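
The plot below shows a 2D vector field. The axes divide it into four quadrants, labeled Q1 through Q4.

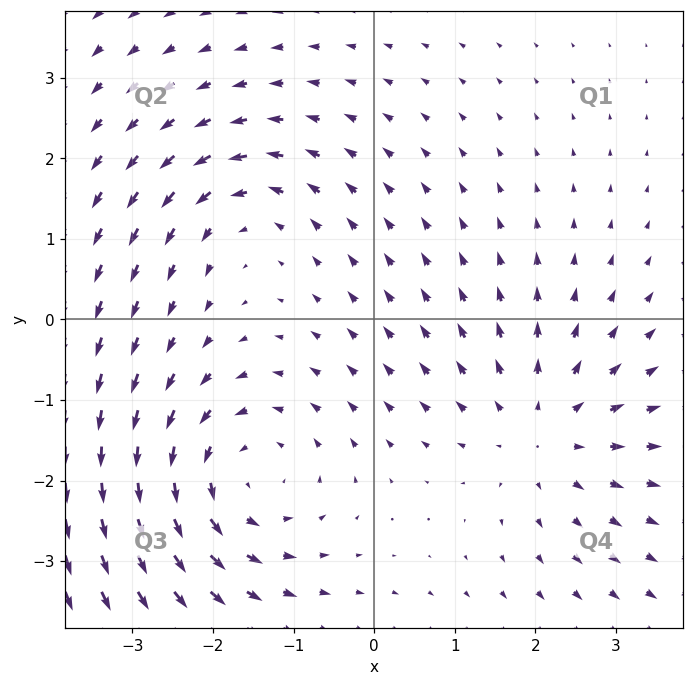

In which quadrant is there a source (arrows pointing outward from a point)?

Q4

The source sits at approximately (2.1, -1.4), which lies in quadrant Q4. The divergence there is about +3, positive as expected for a source.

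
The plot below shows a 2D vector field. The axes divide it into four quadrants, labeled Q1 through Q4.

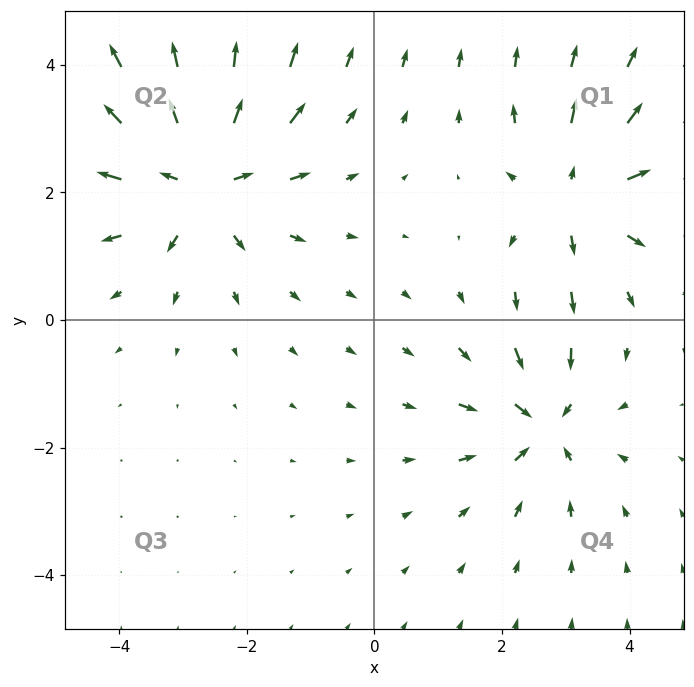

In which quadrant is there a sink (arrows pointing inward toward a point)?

The sink sits at approximately (2.6, -1.6), which lies in quadrant Q4. The divergence there is about -3, negative as expected for a sink.

Q4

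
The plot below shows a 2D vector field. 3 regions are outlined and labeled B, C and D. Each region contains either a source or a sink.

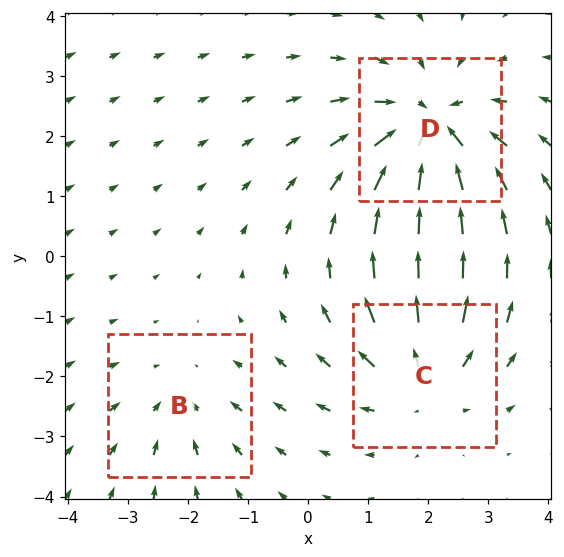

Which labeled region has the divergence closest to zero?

Divergence at each region's feature centre — B: about -2, C: about +3, D: about -5. Region B is closest to zero.

B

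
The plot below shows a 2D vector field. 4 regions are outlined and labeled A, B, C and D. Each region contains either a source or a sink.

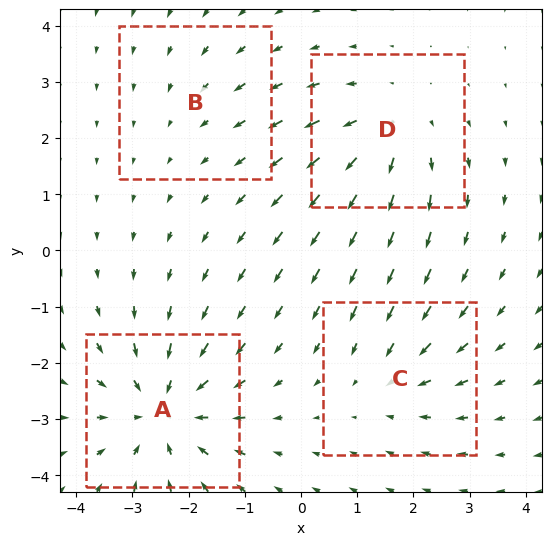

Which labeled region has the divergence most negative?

A

Divergence at each region's feature centre — A: about -6, B: about -2, C: about -3, D: about +4. Region A is most negative.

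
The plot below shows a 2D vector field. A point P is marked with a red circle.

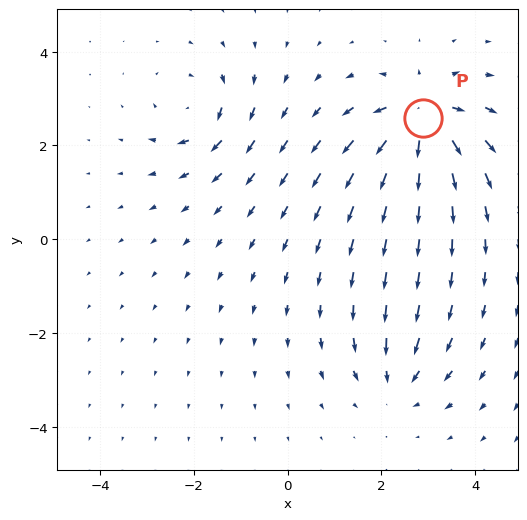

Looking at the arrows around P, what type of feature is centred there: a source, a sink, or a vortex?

At P (2.9, 2.6) the arrows spread outward. Divergence about +7, curl ≈0 — positive divergence with near-zero curl is a source.

source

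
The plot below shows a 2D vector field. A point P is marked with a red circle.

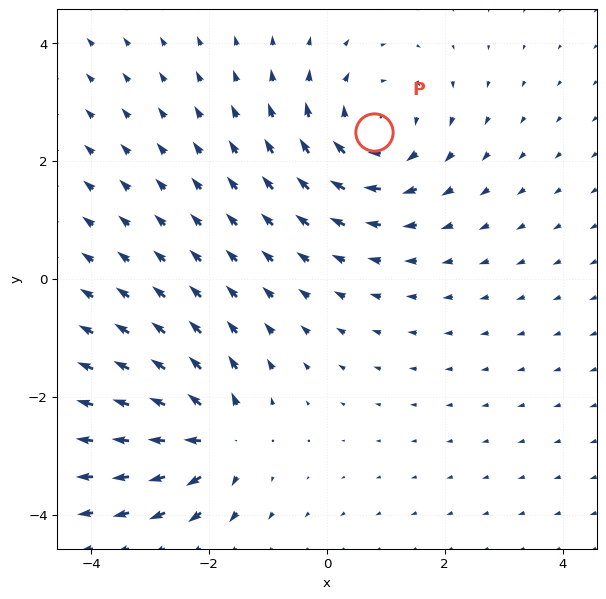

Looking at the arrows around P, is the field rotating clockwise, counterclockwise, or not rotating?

clockwise

Near P at (0.8, 2.5) the arrows circulate clockwise. The curl (z-component) there is about -4; negative curl means clockwise rotation.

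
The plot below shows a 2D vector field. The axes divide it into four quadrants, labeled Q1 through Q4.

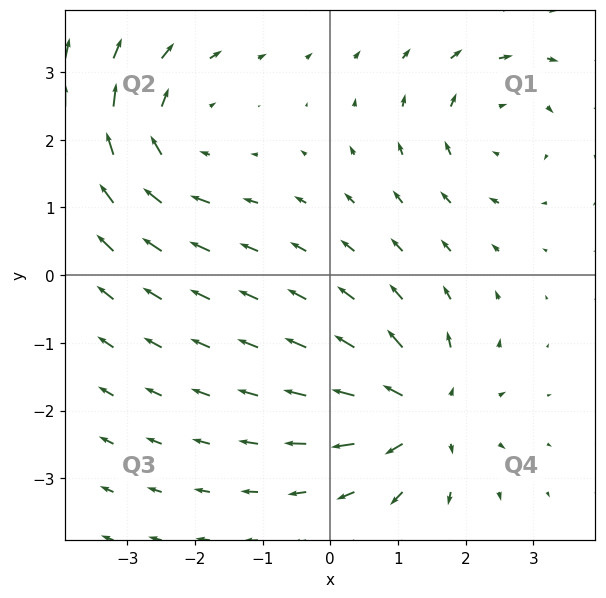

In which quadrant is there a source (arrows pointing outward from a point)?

Q4

The source sits at approximately (1.4, -2.0), which lies in quadrant Q4. The divergence there is about +4, positive as expected for a source.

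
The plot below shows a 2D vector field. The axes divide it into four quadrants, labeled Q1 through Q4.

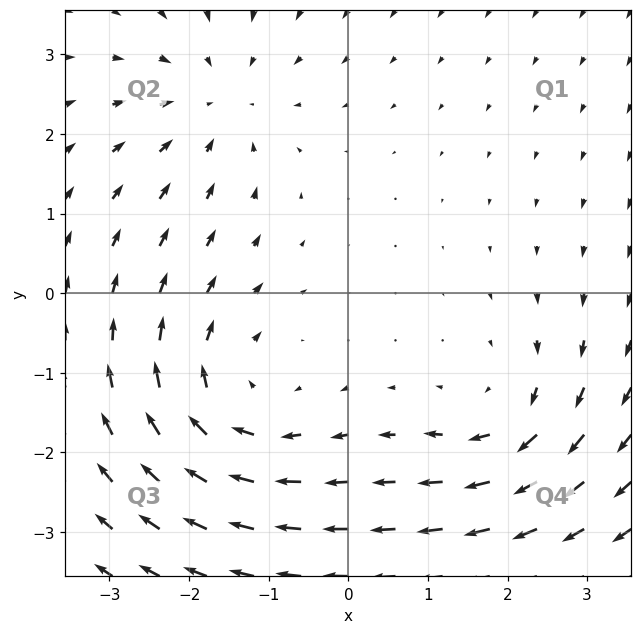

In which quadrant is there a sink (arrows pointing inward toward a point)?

Q2

The sink sits at approximately (-1.7, 2.4), which lies in quadrant Q2. The divergence there is about -3, negative as expected for a sink.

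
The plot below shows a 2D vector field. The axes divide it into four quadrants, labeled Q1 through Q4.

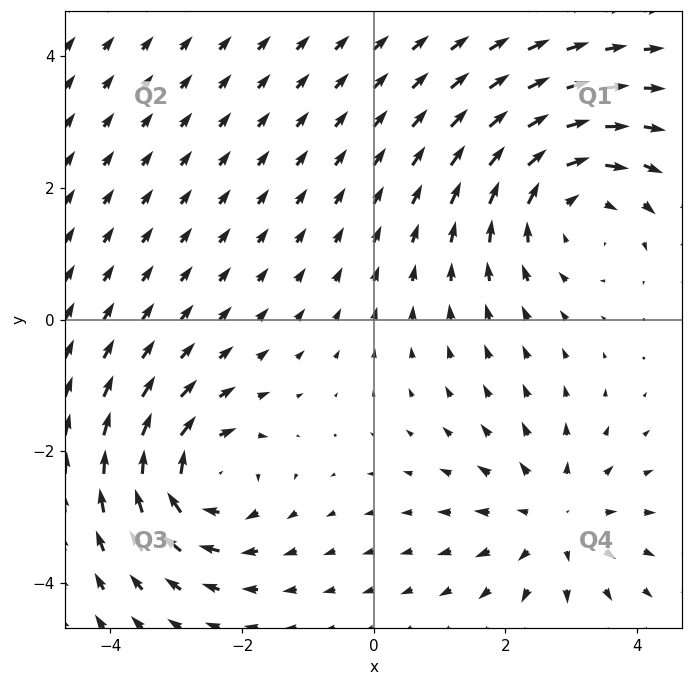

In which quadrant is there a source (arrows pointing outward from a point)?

Q4

The source sits at approximately (2.8, -3.0), which lies in quadrant Q4. The divergence there is about +3, positive as expected for a source.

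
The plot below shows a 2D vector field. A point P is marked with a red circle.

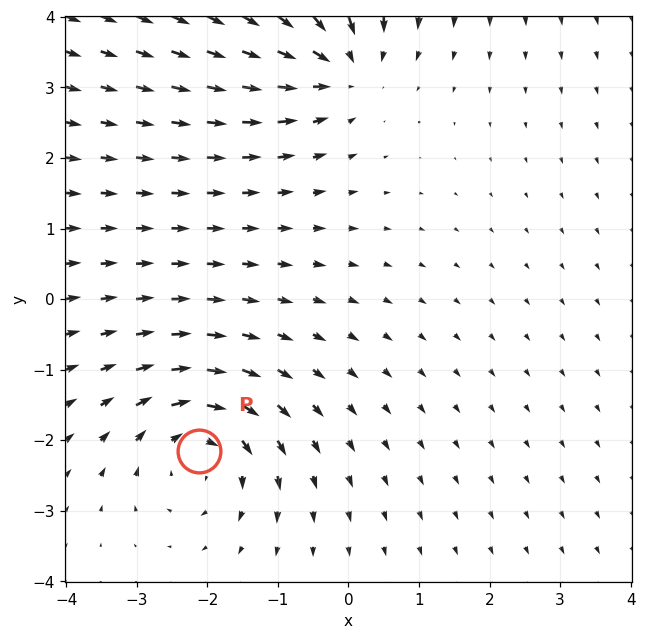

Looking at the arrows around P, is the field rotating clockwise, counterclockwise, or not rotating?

Near P at (-2.1, -2.1) the arrows circulate clockwise. The curl (z-component) there is about -4; negative curl means clockwise rotation.

clockwise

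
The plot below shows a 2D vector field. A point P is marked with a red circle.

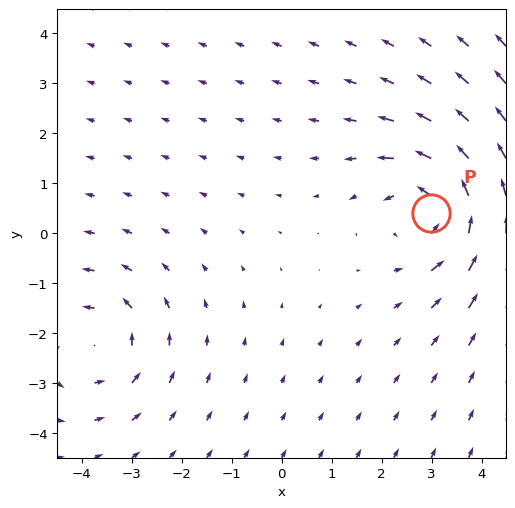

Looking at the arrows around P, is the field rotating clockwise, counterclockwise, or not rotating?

counterclockwise

Near P at (3.0, 0.4) the arrows circulate counterclockwise. The curl (z-component) there is about +5; positive curl means counterclockwise rotation.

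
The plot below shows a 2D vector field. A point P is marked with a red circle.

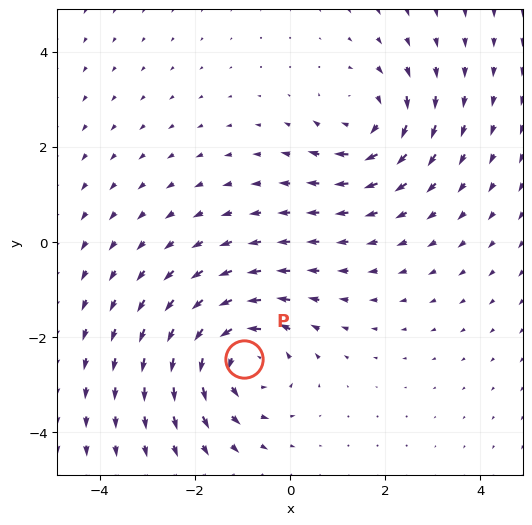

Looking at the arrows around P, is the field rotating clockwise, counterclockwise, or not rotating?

Near P at (-1.0, -2.5) the arrows circulate counterclockwise. The curl (z-component) there is about +4; positive curl means counterclockwise rotation.

counterclockwise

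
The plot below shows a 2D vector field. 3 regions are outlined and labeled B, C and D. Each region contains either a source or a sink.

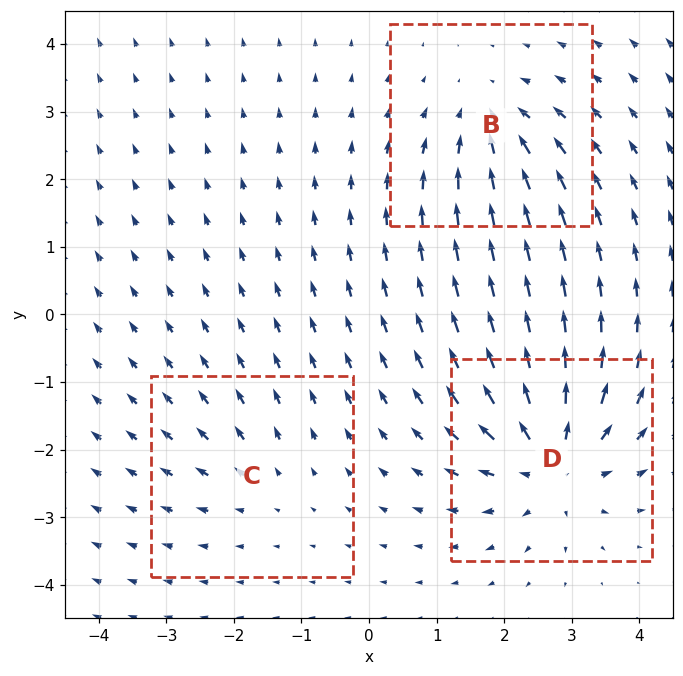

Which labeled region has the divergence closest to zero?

Divergence at each region's feature centre — B: about -4, C: about +2, D: about +6. Region C is closest to zero.

C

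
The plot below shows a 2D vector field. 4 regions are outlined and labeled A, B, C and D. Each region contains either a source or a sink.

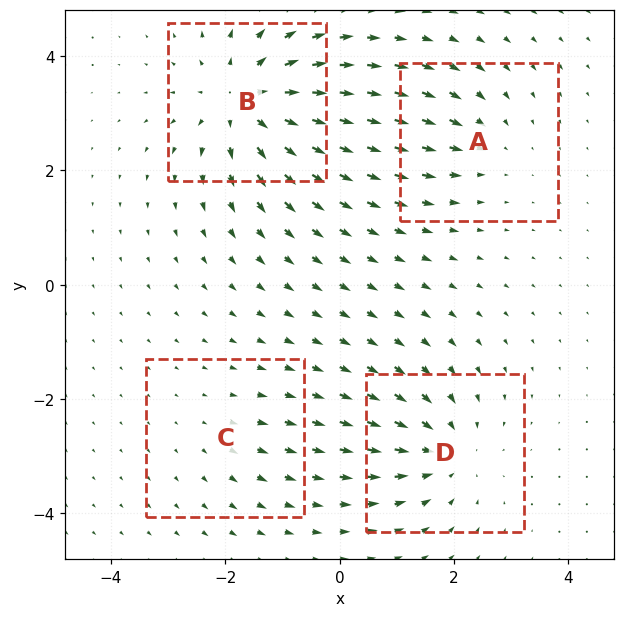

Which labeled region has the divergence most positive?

Divergence at each region's feature centre — A: about -3, B: about +7, C: about +2, D: about -5. Region B is most positive.

B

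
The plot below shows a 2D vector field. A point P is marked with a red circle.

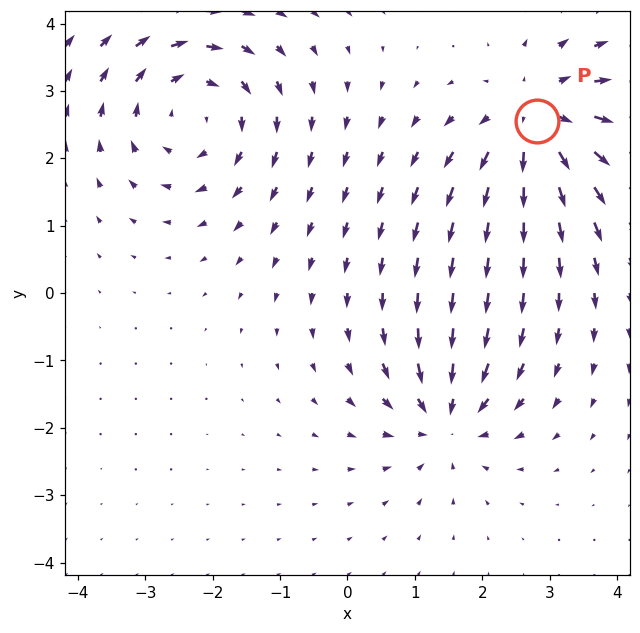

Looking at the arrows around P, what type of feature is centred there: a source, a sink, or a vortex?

At P (2.8, 2.5) the arrows spread outward. Divergence about +5, curl ≈0 — positive divergence with near-zero curl is a source.

source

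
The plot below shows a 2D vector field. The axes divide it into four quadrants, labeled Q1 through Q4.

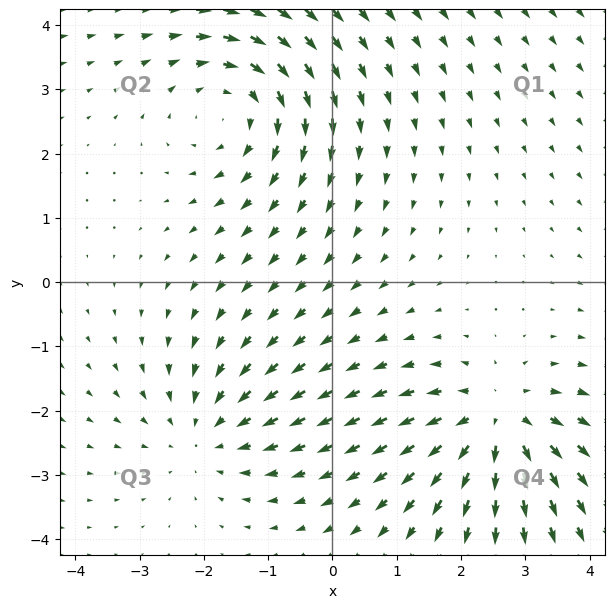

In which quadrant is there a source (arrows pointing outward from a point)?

Q4

The source sits at approximately (2.6, -2.2), which lies in quadrant Q4. The divergence there is about +4, positive as expected for a source.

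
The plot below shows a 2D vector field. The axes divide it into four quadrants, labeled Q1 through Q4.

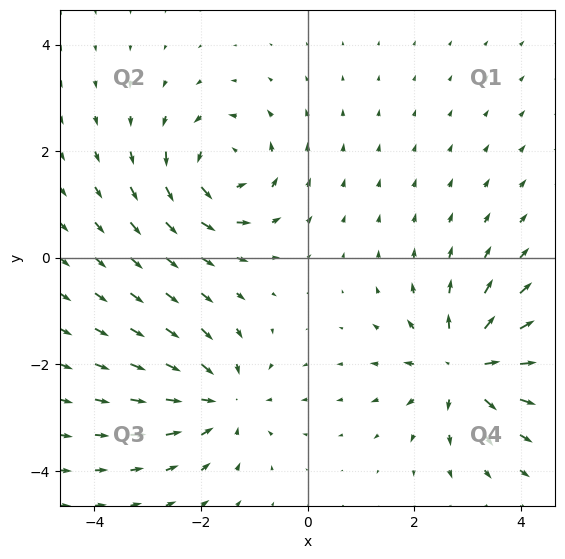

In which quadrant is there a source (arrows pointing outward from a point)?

Q4

The source sits at approximately (2.9, -2.0), which lies in quadrant Q4. The divergence there is about +6, positive as expected for a source.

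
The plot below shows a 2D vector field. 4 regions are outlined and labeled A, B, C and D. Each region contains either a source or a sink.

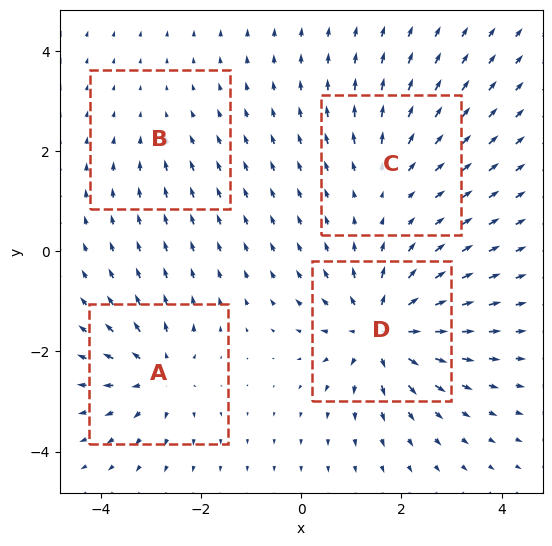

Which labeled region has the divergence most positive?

Divergence at each region's feature centre — A: about +6, B: about -2, C: about +4, D: about +8. Region D is most positive.

D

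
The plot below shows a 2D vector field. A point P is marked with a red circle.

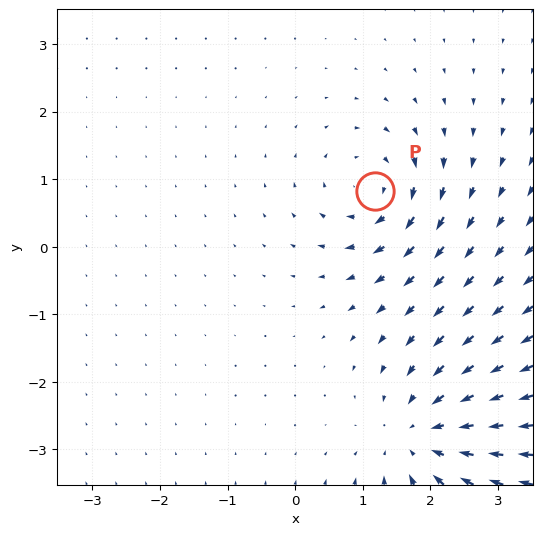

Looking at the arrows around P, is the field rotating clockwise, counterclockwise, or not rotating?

clockwise

Near P at (1.2, 0.8) the arrows circulate clockwise. The curl (z-component) there is about -5; negative curl means clockwise rotation.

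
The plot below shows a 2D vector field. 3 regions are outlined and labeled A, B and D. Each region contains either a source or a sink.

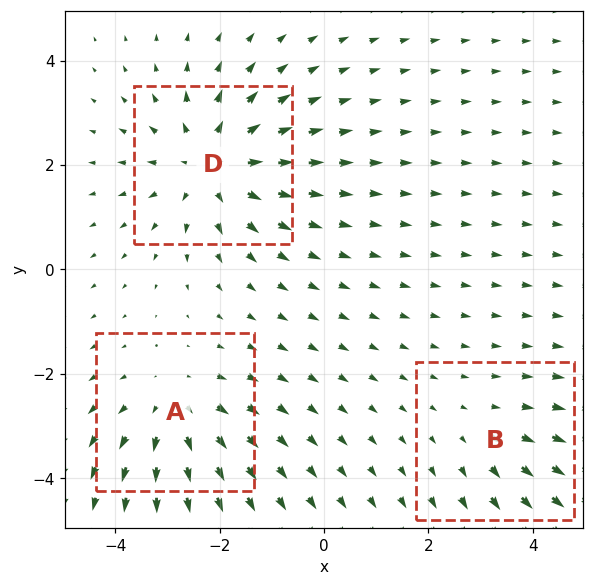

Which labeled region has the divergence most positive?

Divergence at each region's feature centre — A: about +3, B: about +2, D: about +4. Region D is most positive.

D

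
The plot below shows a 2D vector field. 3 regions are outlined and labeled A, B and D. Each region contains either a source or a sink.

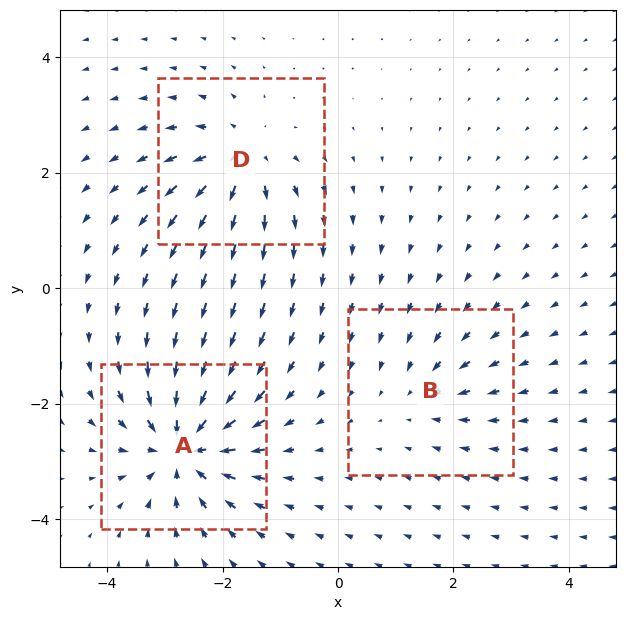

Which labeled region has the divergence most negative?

A

Divergence at each region's feature centre — A: about -6, B: about -2, D: about +4. Region A is most negative.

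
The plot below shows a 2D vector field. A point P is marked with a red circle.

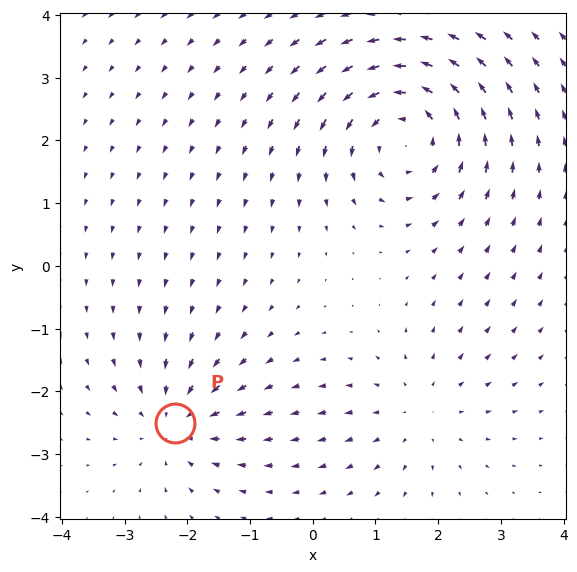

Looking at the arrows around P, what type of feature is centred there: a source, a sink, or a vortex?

sink

At P (-2.2, -2.5) the arrows converge inward. Divergence about -3, curl ≈0 — negative divergence with near-zero curl is a sink.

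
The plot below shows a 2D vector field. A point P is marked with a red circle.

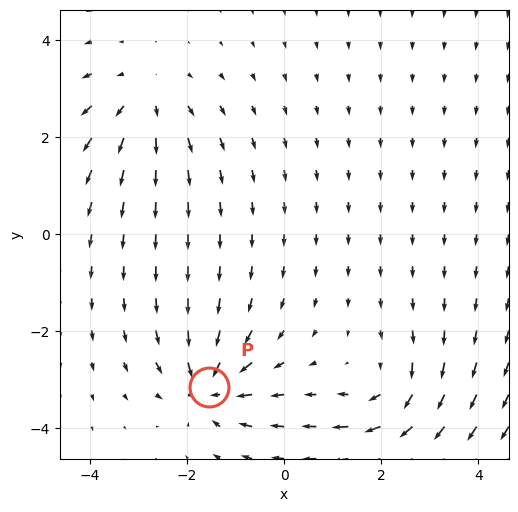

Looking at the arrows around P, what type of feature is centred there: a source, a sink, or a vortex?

sink

At P (-1.6, -3.1) the arrows converge inward. Divergence about -4, curl ≈0 — negative divergence with near-zero curl is a sink.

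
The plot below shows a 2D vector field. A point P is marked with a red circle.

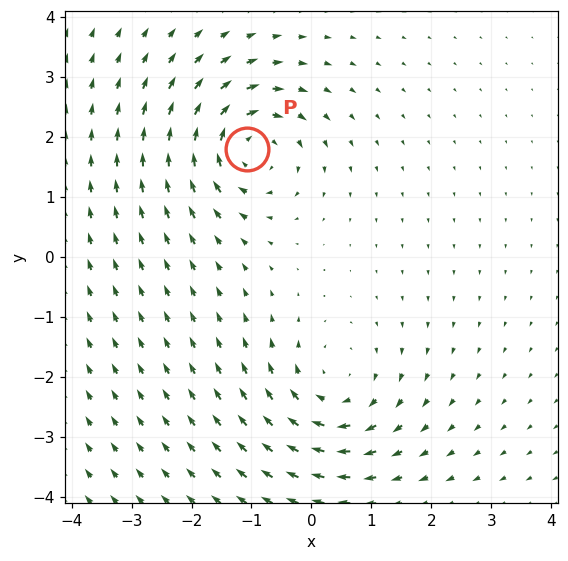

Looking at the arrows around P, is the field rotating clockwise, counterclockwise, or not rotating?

clockwise

Near P at (-1.1, 1.8) the arrows circulate clockwise. The curl (z-component) there is about -6; negative curl means clockwise rotation.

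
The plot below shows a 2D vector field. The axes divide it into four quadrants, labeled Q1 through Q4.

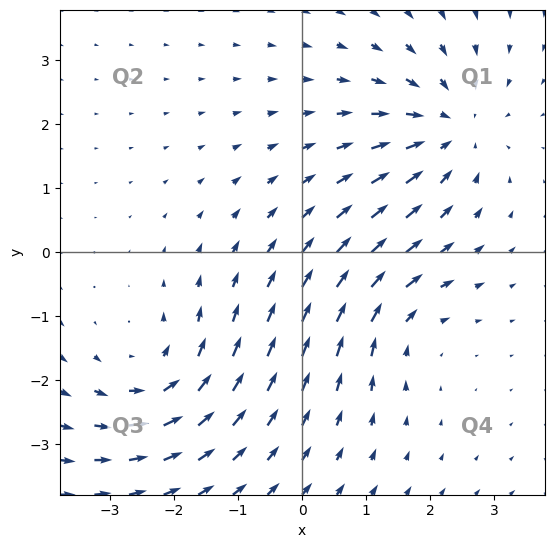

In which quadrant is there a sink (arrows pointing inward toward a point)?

Q1

The sink sits at approximately (2.3, 1.9), which lies in quadrant Q1. The divergence there is about -4, negative as expected for a sink.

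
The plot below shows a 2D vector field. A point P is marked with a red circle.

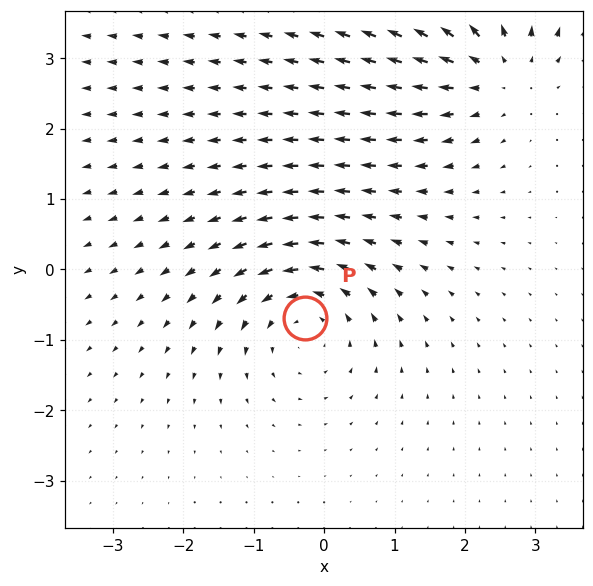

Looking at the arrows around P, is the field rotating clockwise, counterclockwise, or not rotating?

counterclockwise

Near P at (-0.3, -0.7) the arrows circulate counterclockwise. The curl (z-component) there is about +4; positive curl means counterclockwise rotation.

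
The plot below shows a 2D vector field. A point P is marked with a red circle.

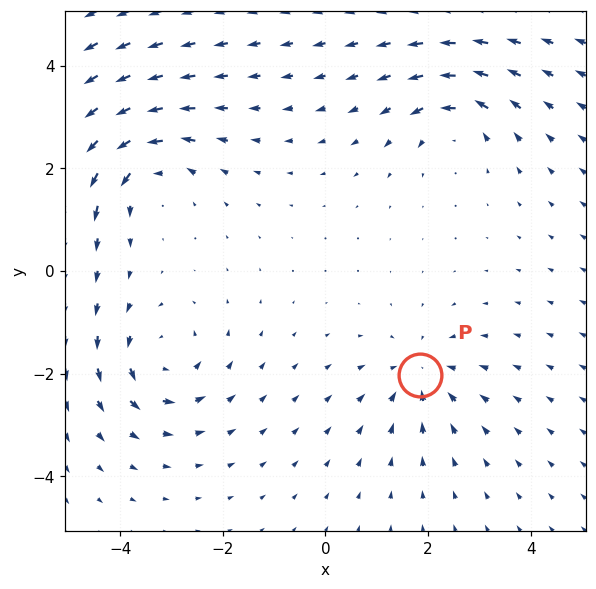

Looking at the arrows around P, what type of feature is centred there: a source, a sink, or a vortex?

At P (1.8, -2.0) the arrows converge inward. Divergence about -3, curl ≈0 — negative divergence with near-zero curl is a sink.

sink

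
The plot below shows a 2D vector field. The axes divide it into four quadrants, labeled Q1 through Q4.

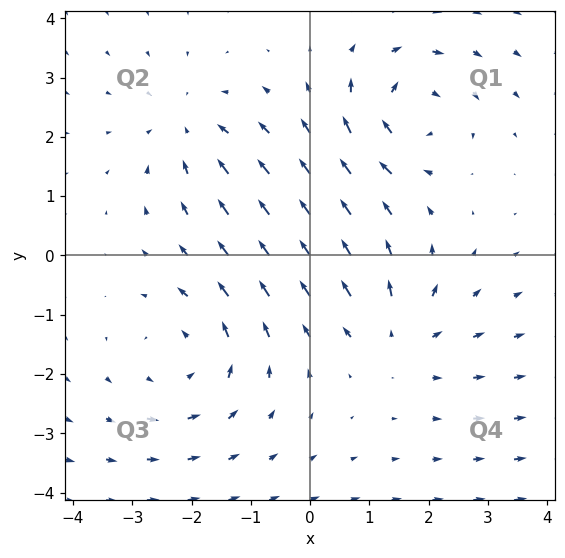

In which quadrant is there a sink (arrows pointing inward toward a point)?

Q2

The sink sits at approximately (-2.1, 2.2), which lies in quadrant Q2. The divergence there is about -2, negative as expected for a sink.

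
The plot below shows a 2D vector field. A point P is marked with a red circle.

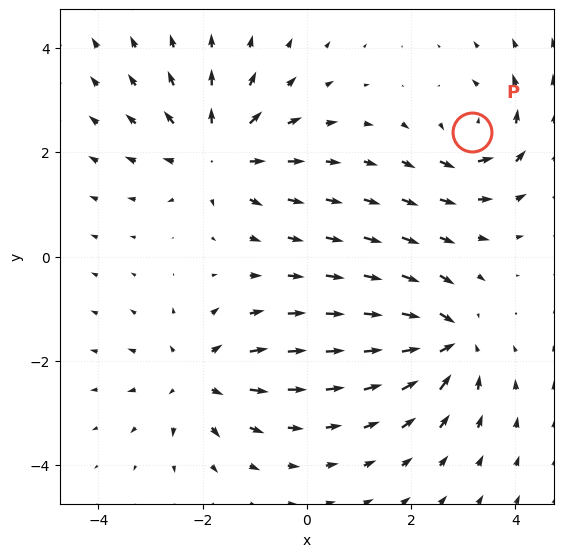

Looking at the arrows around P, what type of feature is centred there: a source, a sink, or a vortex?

vortex

At P (3.2, 2.4) the arrows circulate counterclockwise. Divergence ≈0, curl about +5 — near-zero divergence with nonzero curl is a vortex.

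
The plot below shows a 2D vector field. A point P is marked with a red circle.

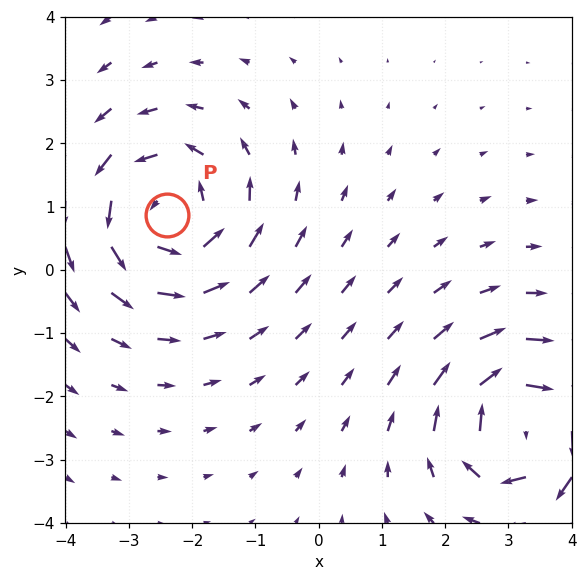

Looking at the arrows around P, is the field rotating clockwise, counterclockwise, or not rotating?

counterclockwise

Near P at (-2.4, 0.9) the arrows circulate counterclockwise. The curl (z-component) there is about +4; positive curl means counterclockwise rotation.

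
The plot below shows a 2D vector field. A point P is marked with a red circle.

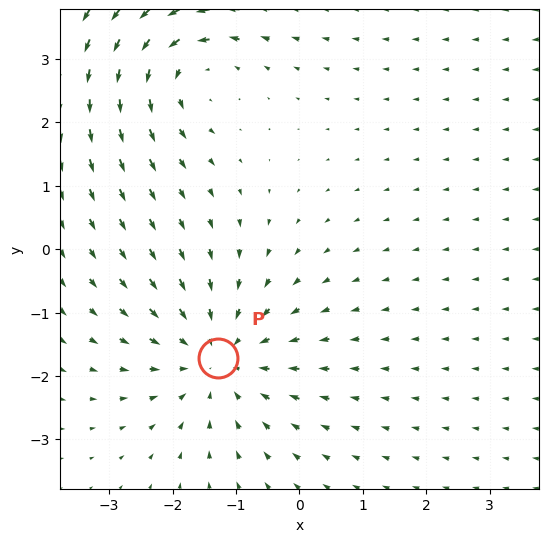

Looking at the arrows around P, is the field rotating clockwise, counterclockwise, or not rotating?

not rotating

Near P at (-1.3, -1.7) the arrows show no circulation. The curl there is ≈0.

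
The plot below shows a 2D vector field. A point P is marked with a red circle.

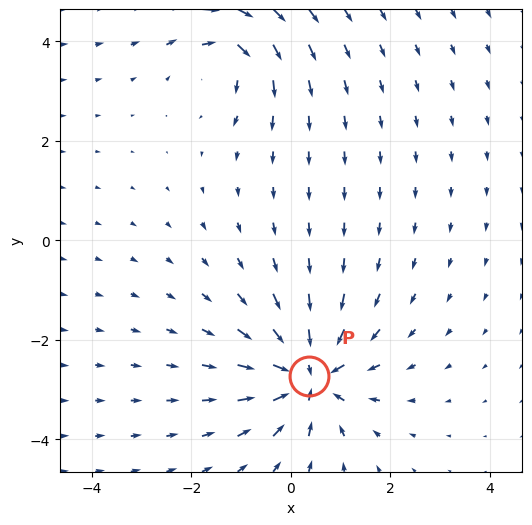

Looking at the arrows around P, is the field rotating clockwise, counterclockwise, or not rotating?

Near P at (0.4, -2.7) the arrows show no circulation. The curl there is ≈0.

not rotating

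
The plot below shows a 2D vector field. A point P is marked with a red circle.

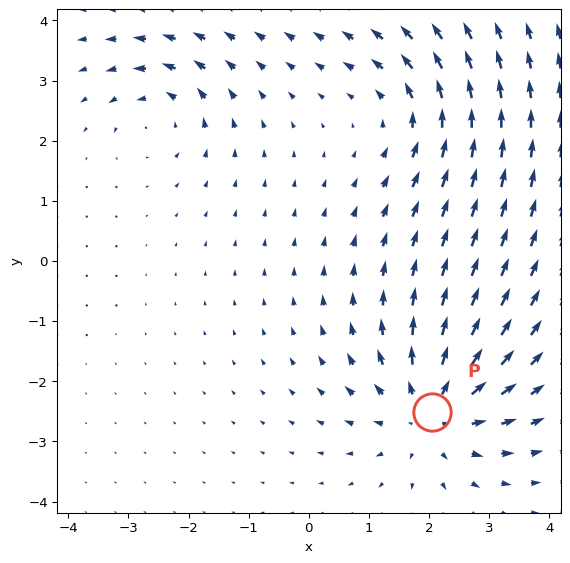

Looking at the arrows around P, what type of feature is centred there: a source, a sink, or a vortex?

At P (2.0, -2.5) the arrows spread outward. Divergence about +5, curl ≈0 — positive divergence with near-zero curl is a source.

source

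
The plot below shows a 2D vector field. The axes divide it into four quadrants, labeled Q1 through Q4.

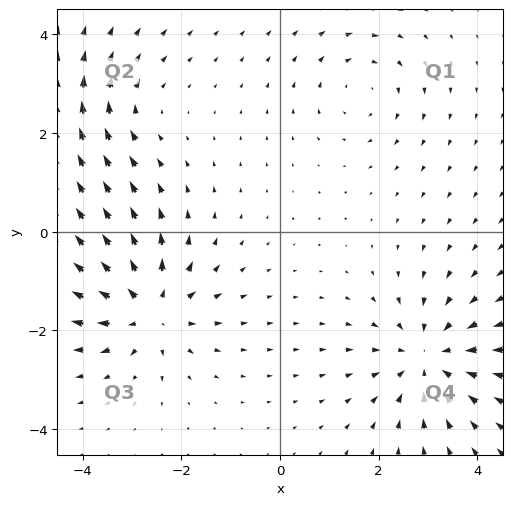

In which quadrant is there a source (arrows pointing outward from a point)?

Q3

The source sits at approximately (-2.7, -1.6), which lies in quadrant Q3. The divergence there is about +5, positive as expected for a source.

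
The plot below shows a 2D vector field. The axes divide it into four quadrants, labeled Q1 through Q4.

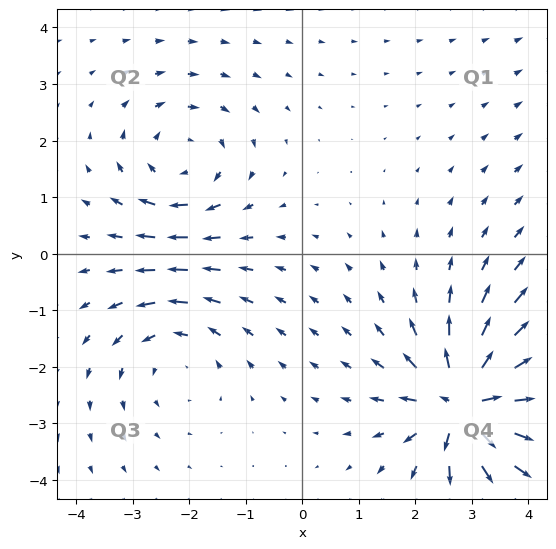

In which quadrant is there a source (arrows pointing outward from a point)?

The source sits at approximately (2.9, -2.6), which lies in quadrant Q4. The divergence there is about +7, positive as expected for a source.

Q4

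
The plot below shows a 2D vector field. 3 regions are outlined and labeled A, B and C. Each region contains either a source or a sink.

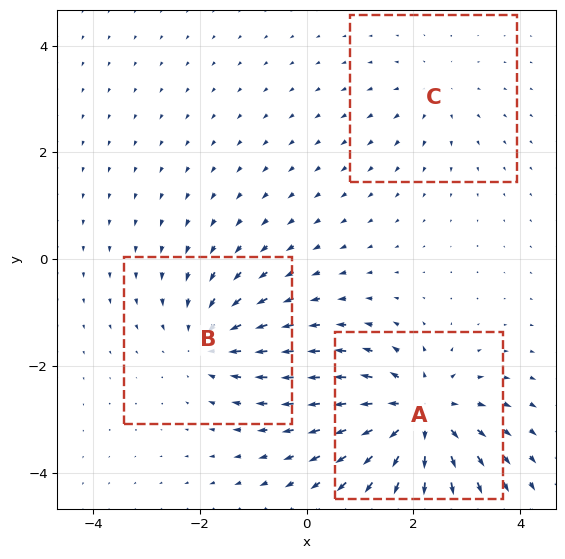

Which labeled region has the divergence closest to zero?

Divergence at each region's feature centre — A: about +6, B: about -4, C: about +2. Region C is closest to zero.

C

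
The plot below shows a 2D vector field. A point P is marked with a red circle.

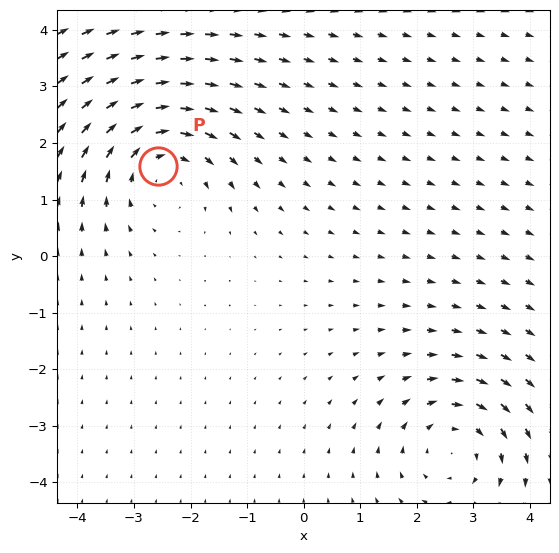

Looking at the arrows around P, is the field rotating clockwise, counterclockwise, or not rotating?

clockwise

Near P at (-2.6, 1.6) the arrows circulate clockwise. The curl (z-component) there is about -4; negative curl means clockwise rotation.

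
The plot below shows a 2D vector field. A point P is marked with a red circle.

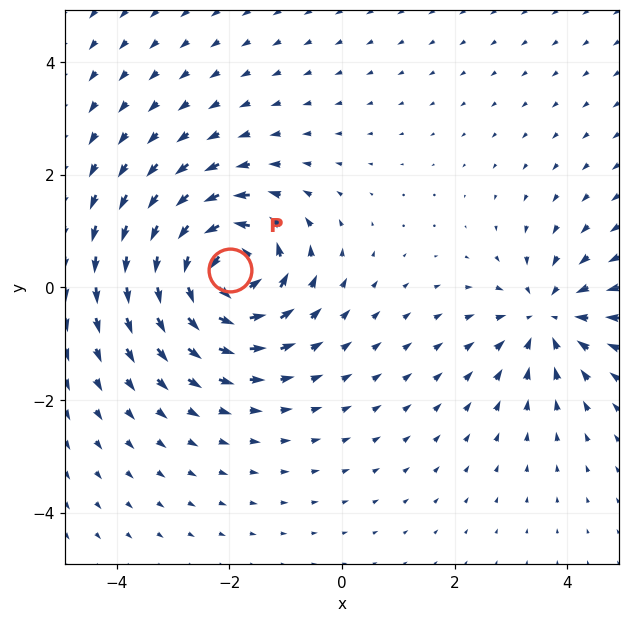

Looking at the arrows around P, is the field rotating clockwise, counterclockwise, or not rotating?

Near P at (-2.0, 0.3) the arrows circulate counterclockwise. The curl (z-component) there is about +5; positive curl means counterclockwise rotation.

counterclockwise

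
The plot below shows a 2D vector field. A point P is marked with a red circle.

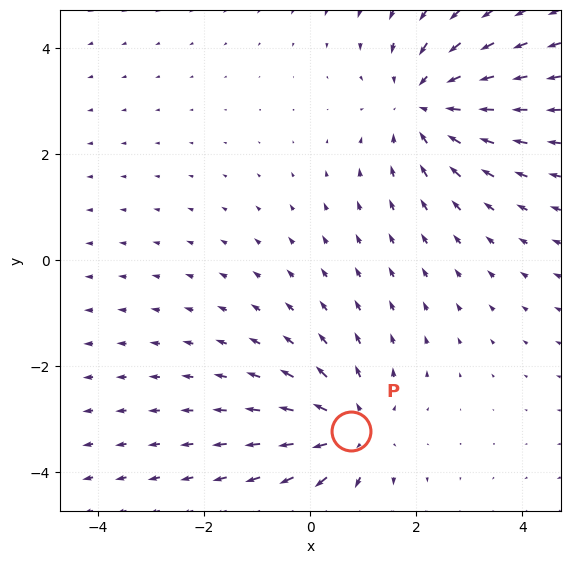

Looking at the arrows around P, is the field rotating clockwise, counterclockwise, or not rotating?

not rotating

Near P at (0.8, -3.2) the arrows show no circulation. The curl there is ≈0.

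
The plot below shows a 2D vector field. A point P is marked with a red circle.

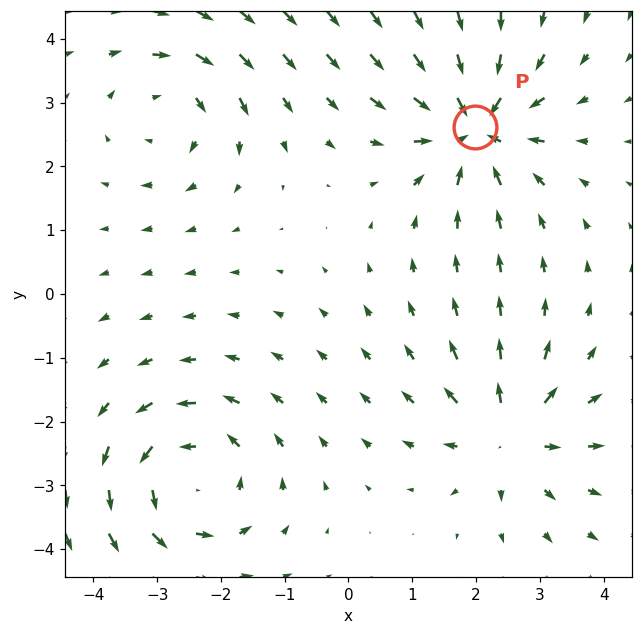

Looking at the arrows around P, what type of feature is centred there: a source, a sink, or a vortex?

sink

At P (2.0, 2.6) the arrows converge inward. Divergence about -6, curl ≈0 — negative divergence with near-zero curl is a sink.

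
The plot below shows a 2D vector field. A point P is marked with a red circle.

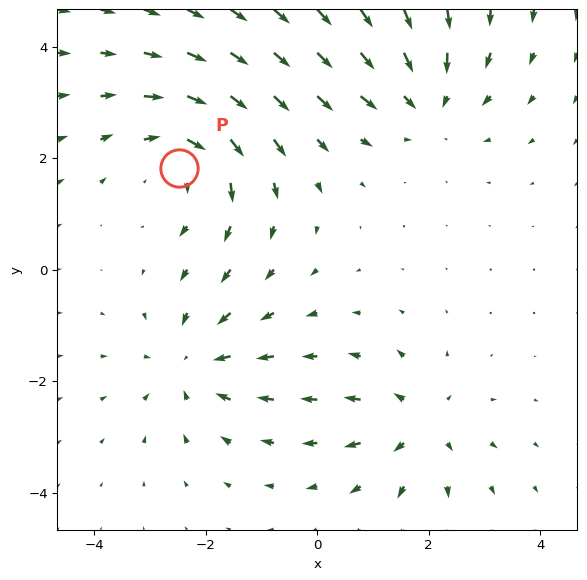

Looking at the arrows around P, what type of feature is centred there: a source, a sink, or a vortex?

At P (-2.5, 1.8) the arrows circulate clockwise. Divergence ≈0, curl about -4 — near-zero divergence with nonzero curl is a vortex.

vortex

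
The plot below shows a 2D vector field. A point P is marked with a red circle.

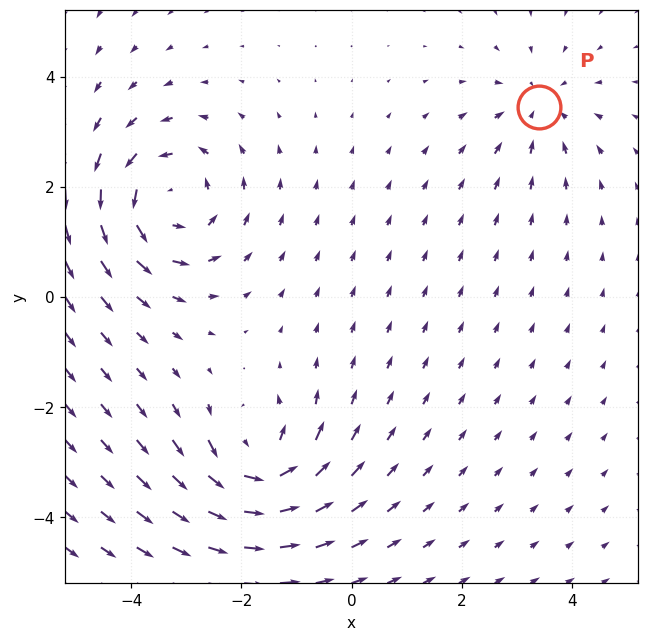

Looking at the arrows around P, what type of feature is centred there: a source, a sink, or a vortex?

At P (3.4, 3.4) the arrows converge inward. Divergence about -3, curl ≈0 — negative divergence with near-zero curl is a sink.

sink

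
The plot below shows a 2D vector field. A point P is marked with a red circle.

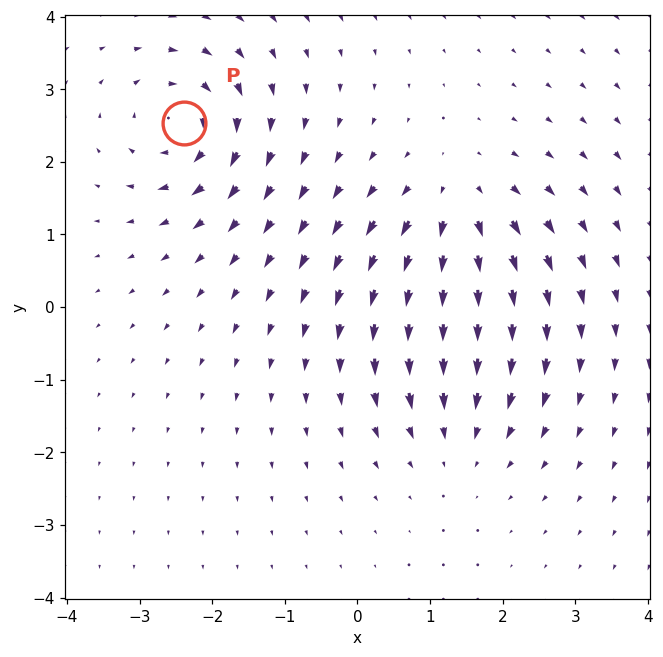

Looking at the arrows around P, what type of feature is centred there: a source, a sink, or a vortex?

At P (-2.4, 2.5) the arrows circulate clockwise. Divergence ≈0, curl about -5 — near-zero divergence with nonzero curl is a vortex.

vortex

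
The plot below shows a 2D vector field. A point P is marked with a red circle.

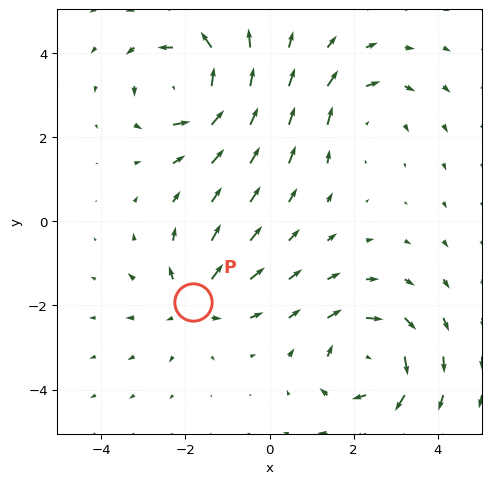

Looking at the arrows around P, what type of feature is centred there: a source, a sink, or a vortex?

source

At P (-1.8, -1.9) the arrows spread outward. Divergence about +4, curl ≈0 — positive divergence with near-zero curl is a source.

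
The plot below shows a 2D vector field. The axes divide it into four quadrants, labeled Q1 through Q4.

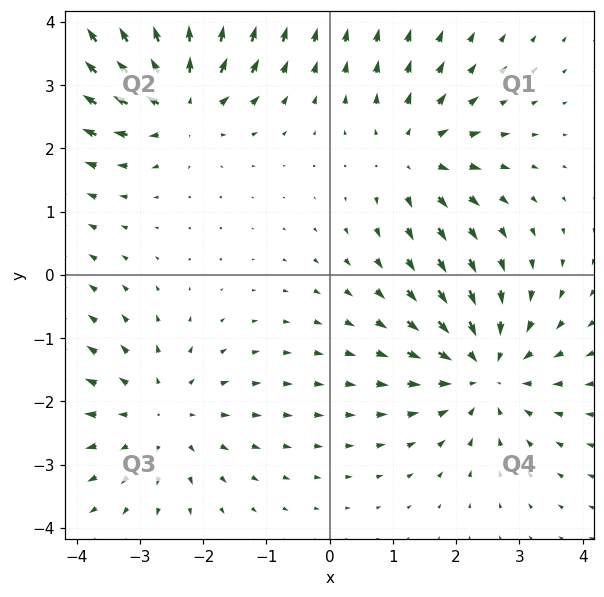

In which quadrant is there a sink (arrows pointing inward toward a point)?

Q4

The sink sits at approximately (2.5, -1.5), which lies in quadrant Q4. The divergence there is about -4, negative as expected for a sink.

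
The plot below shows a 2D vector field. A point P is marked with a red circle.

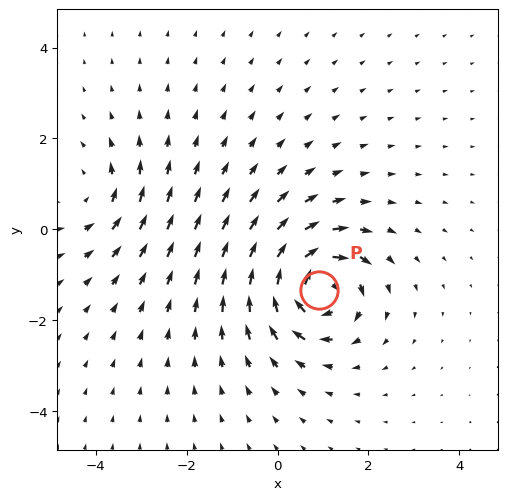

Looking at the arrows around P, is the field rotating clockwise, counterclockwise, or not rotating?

Near P at (0.9, -1.3) the arrows circulate clockwise. The curl (z-component) there is about -7; negative curl means clockwise rotation.

clockwise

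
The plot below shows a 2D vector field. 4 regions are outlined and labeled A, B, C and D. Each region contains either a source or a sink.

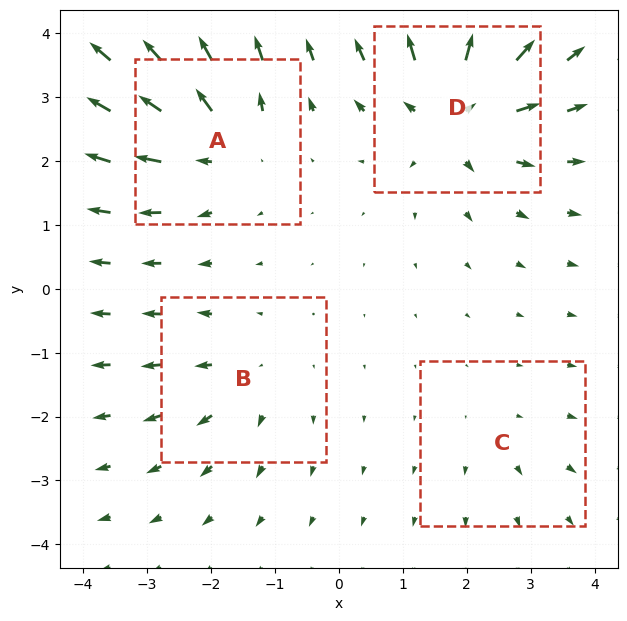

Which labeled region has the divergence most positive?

Divergence at each region's feature centre — A: about +5, B: about +3, C: about +2, D: about +7. Region D is most positive.

D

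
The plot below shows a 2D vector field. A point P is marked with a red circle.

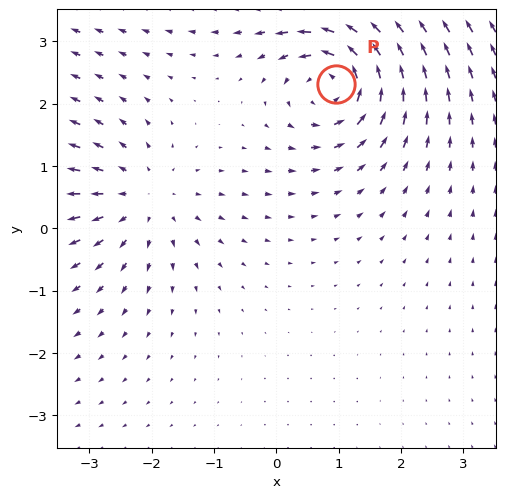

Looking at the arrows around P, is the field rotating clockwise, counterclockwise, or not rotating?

Near P at (0.9, 2.3) the arrows circulate counterclockwise. The curl (z-component) there is about +5; positive curl means counterclockwise rotation.

counterclockwise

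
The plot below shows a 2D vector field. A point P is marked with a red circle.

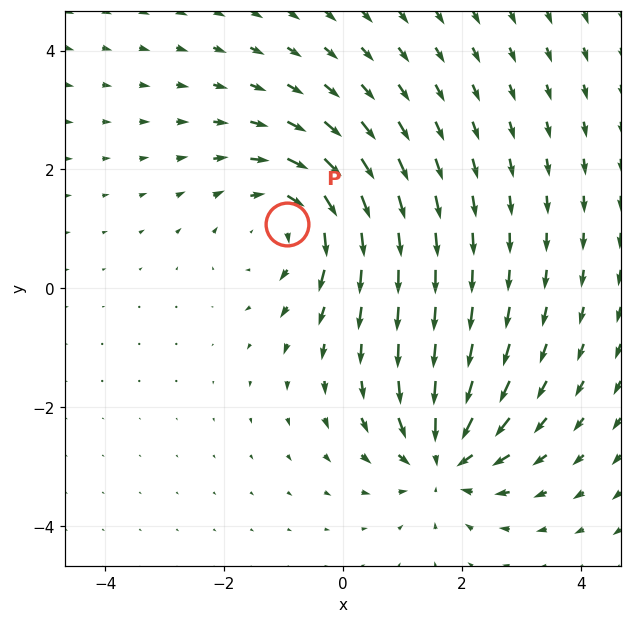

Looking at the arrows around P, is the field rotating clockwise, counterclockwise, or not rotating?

Near P at (-0.9, 1.1) the arrows circulate clockwise. The curl (z-component) there is about -4; negative curl means clockwise rotation.

clockwise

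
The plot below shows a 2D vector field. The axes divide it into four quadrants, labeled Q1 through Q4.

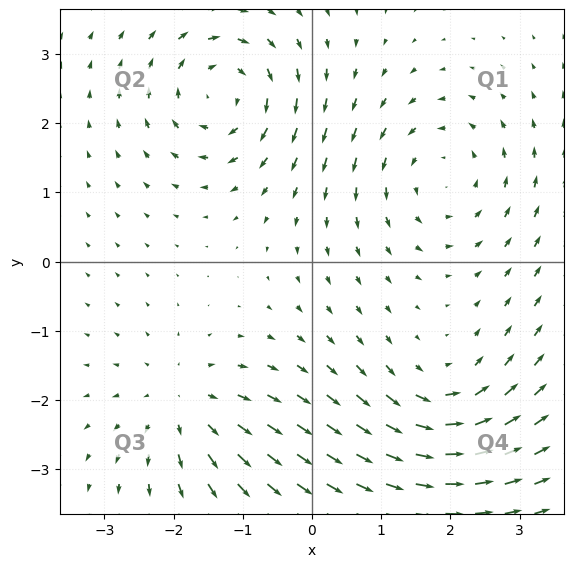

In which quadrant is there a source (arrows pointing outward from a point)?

The source sits at approximately (-1.9, -2.1), which lies in quadrant Q3. The divergence there is about +4, positive as expected for a source.

Q3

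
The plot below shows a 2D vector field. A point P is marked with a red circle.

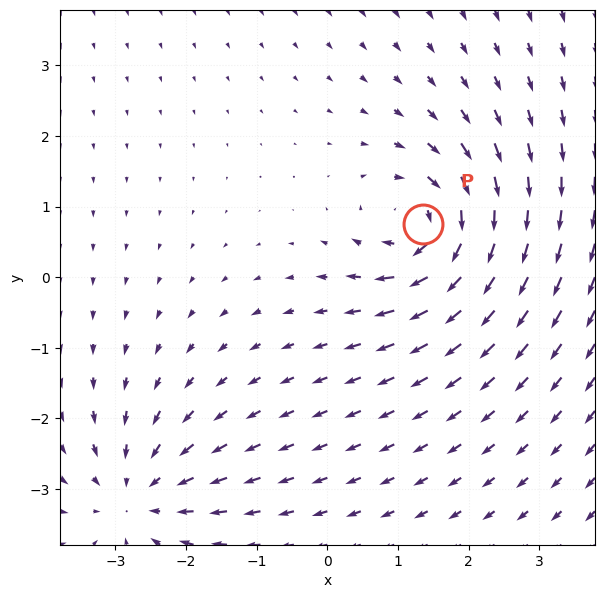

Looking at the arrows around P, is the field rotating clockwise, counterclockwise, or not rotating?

clockwise

Near P at (1.4, 0.8) the arrows circulate clockwise. The curl (z-component) there is about -7; negative curl means clockwise rotation.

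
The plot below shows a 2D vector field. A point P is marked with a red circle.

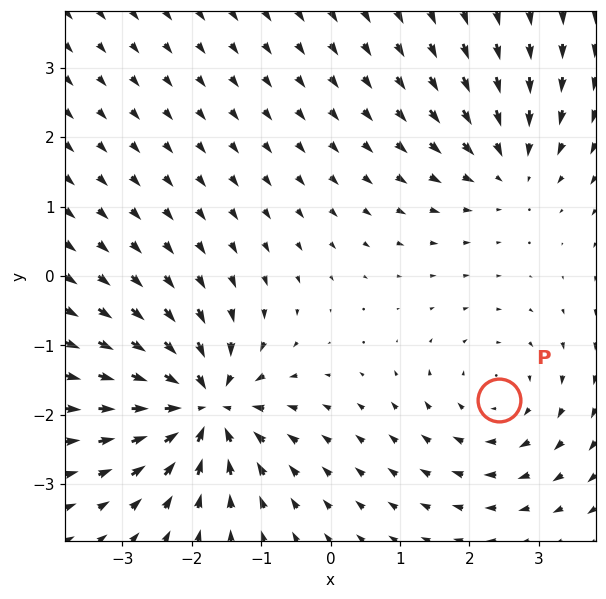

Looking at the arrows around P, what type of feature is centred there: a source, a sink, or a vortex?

vortex

At P (2.4, -1.8) the arrows circulate clockwise. Divergence ≈0, curl about -3 — near-zero divergence with nonzero curl is a vortex.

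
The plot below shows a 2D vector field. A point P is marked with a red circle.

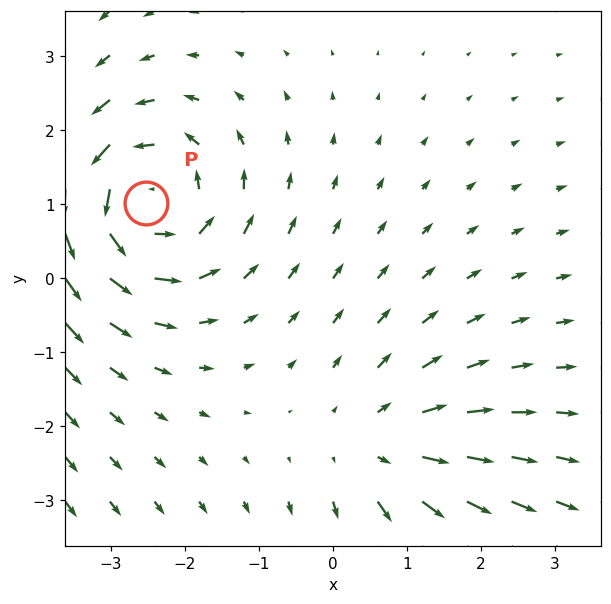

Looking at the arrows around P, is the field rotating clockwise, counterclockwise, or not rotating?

counterclockwise

Near P at (-2.5, 1.0) the arrows circulate counterclockwise. The curl (z-component) there is about +4; positive curl means counterclockwise rotation.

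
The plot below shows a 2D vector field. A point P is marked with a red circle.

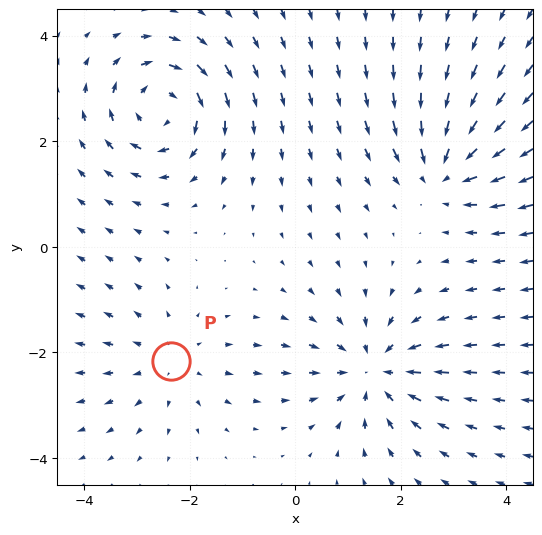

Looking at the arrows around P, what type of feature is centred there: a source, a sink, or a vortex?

At P (-2.4, -2.2) the arrows spread outward. Divergence about +2, curl ≈0 — positive divergence with near-zero curl is a source.

source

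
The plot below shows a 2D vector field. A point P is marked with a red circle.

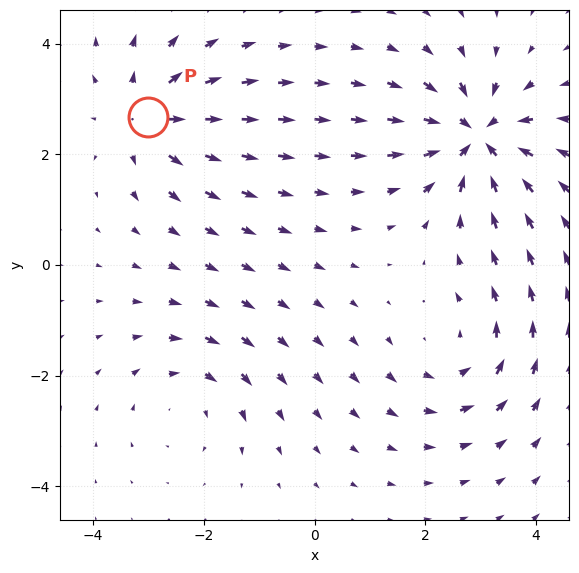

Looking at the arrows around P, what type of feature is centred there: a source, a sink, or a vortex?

source

At P (-3.0, 2.7) the arrows spread outward. Divergence about +4, curl ≈0 — positive divergence with near-zero curl is a source.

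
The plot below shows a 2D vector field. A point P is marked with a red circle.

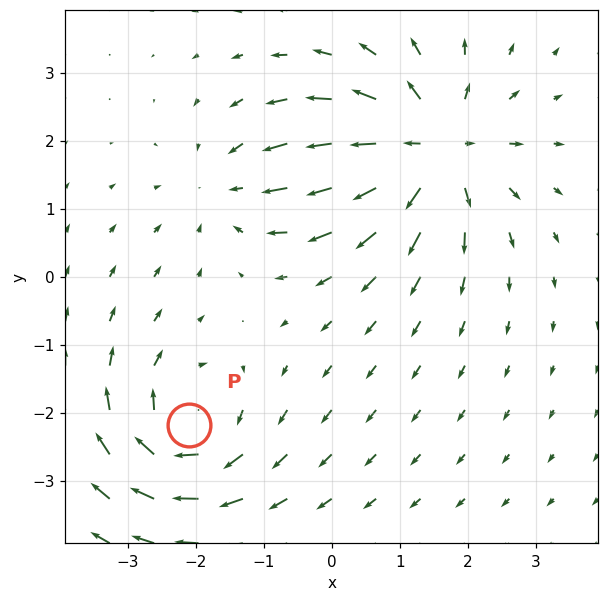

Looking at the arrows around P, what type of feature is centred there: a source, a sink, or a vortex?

At P (-2.1, -2.2) the arrows circulate clockwise. Divergence ≈0, curl about -4 — near-zero divergence with nonzero curl is a vortex.

vortex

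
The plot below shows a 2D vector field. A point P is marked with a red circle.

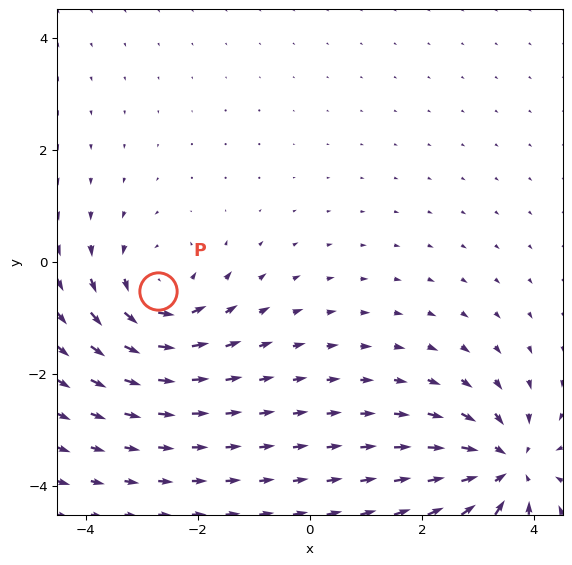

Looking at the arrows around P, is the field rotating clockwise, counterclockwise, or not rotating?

Near P at (-2.7, -0.5) the arrows circulate counterclockwise. The curl (z-component) there is about +3; positive curl means counterclockwise rotation.

counterclockwise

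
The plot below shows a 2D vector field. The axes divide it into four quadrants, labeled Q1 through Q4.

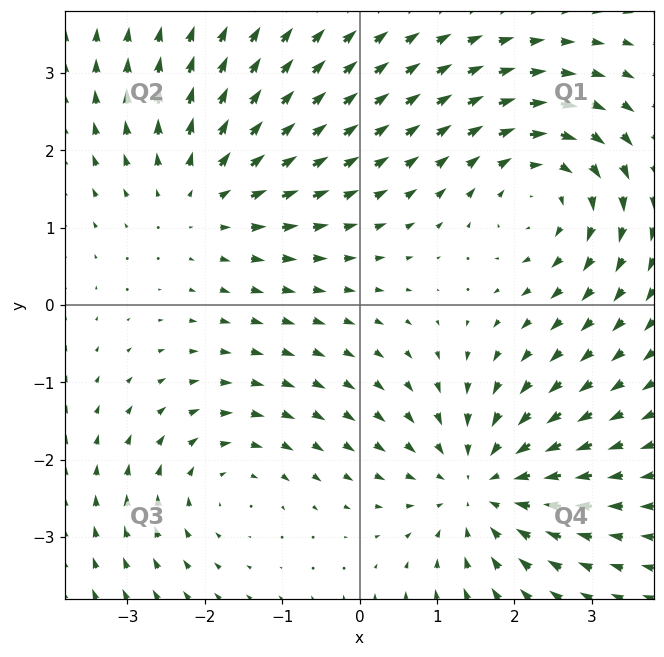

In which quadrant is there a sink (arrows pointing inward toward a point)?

The sink sits at approximately (1.6, -2.3), which lies in quadrant Q4. The divergence there is about -4, negative as expected for a sink.

Q4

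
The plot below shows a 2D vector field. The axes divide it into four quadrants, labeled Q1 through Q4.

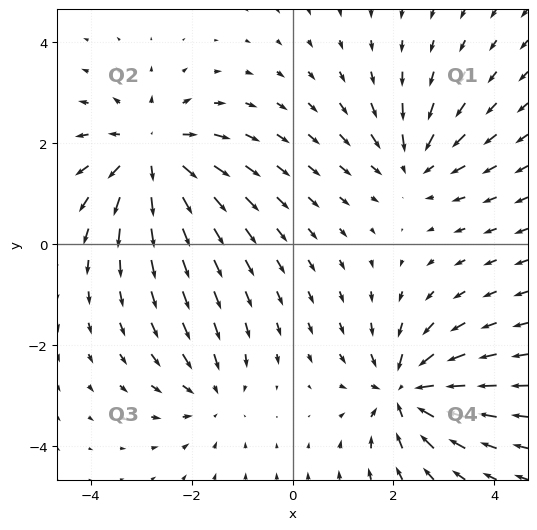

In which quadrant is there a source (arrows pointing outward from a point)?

Q2

The source sits at approximately (-2.8, 1.8), which lies in quadrant Q2. The divergence there is about +5, positive as expected for a source.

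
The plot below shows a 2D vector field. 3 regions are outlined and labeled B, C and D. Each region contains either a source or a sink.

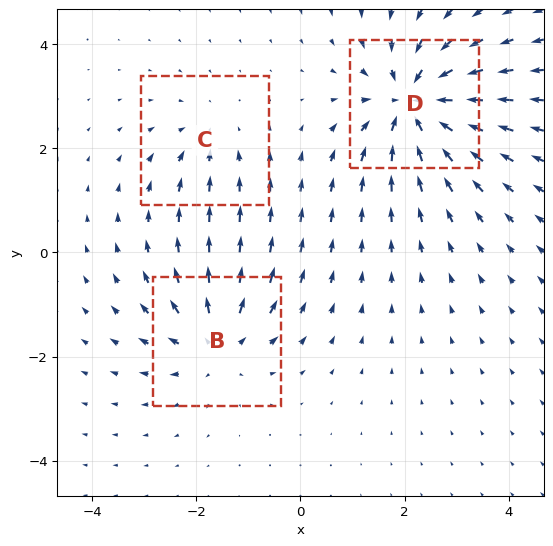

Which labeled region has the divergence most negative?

D

Divergence at each region's feature centre — B: about +4, C: about -2, D: about -6. Region D is most negative.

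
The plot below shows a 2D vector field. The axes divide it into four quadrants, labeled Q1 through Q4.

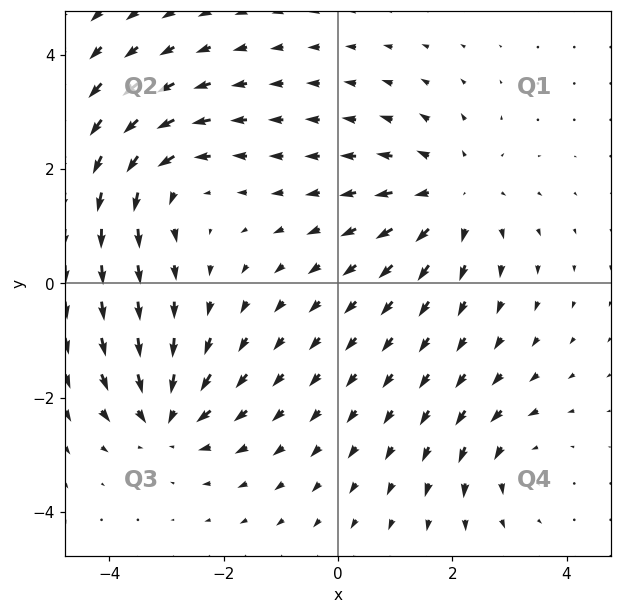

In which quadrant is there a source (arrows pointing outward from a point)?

The source sits at approximately (2.0, 1.5), which lies in quadrant Q1. The divergence there is about +4, positive as expected for a source.

Q1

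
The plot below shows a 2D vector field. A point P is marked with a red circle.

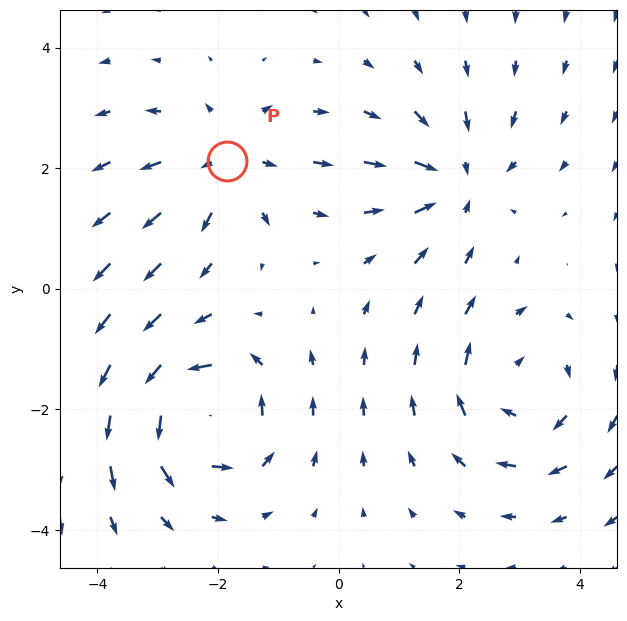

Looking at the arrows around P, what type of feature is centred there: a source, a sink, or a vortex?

At P (-1.8, 2.1) the arrows spread outward. Divergence about +3, curl ≈0 — positive divergence with near-zero curl is a source.

source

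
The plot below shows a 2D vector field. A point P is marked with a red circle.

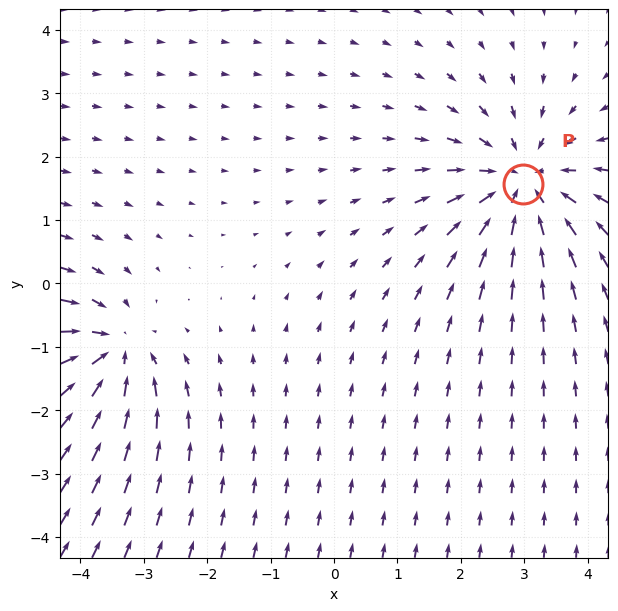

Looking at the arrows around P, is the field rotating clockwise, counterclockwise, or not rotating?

Near P at (3.0, 1.6) the arrows show no circulation. The curl there is ≈0.

not rotating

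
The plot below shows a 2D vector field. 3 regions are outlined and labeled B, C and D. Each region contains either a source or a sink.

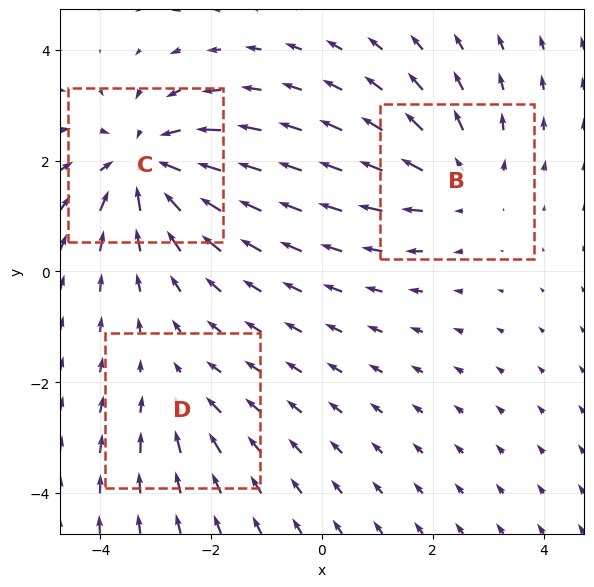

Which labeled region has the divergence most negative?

Divergence at each region's feature centre — B: about +3, C: about -4, D: about -2. Region C is most negative.

C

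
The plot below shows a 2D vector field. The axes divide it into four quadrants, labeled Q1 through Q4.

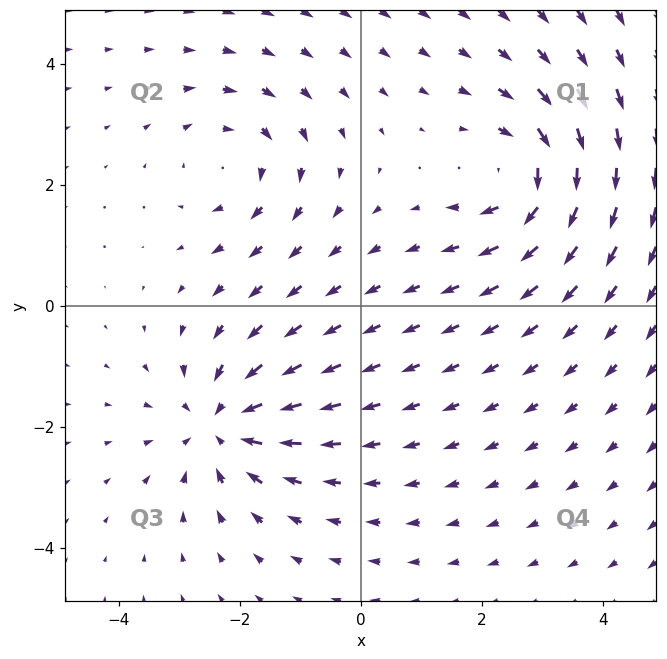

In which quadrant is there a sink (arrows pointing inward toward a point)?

The sink sits at approximately (-2.3, -2.0), which lies in quadrant Q3. The divergence there is about -5, negative as expected for a sink.

Q3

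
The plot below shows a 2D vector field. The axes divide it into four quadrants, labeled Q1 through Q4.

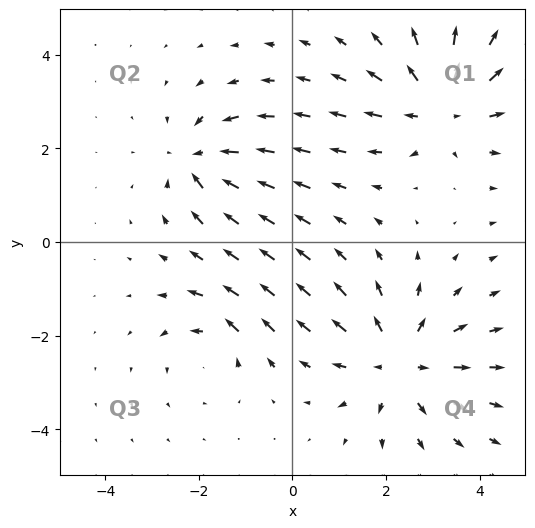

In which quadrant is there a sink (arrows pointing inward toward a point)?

Q2

The sink sits at approximately (-2.0, 1.8), which lies in quadrant Q2. The divergence there is about -4, negative as expected for a sink.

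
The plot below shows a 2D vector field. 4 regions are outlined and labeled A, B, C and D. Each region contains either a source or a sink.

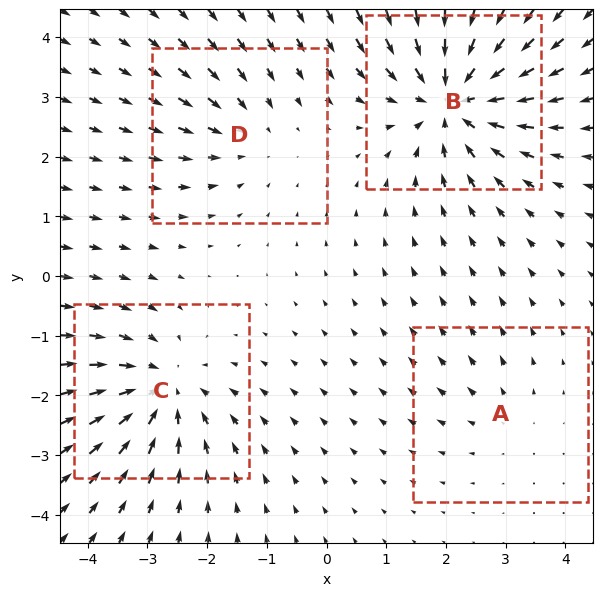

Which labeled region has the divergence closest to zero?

Divergence at each region's feature centre — A: about +2, B: about -7, C: about -5, D: about -3. Region A is closest to zero.

A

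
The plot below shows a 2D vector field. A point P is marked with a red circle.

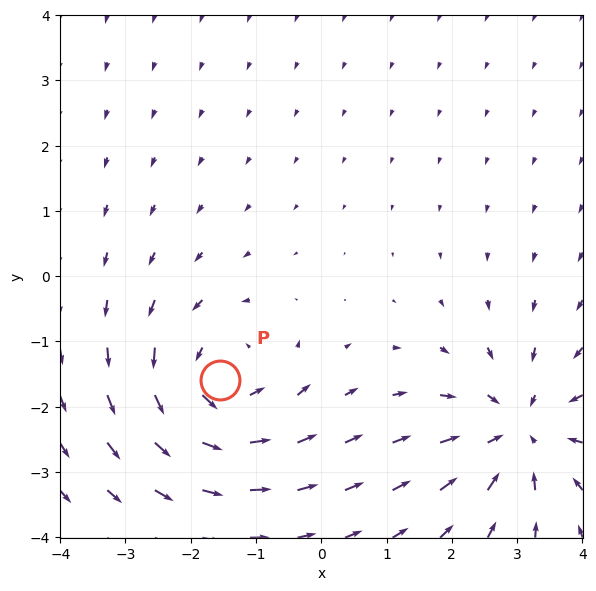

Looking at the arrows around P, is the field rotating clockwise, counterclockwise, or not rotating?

counterclockwise

Near P at (-1.6, -1.6) the arrows circulate counterclockwise. The curl (z-component) there is about +3; positive curl means counterclockwise rotation.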